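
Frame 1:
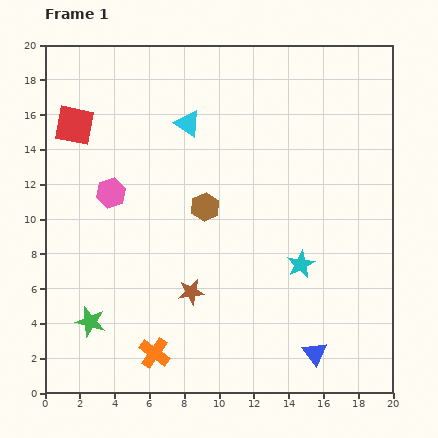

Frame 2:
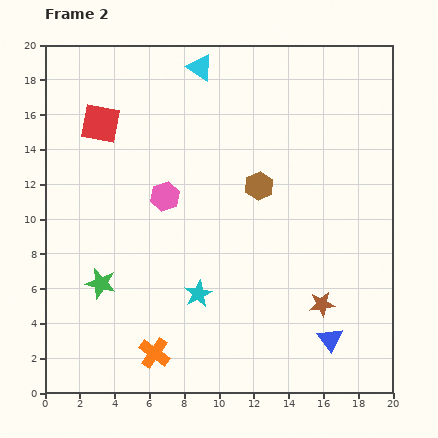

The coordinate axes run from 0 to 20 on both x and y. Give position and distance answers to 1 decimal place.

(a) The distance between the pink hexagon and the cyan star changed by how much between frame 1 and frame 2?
-5.7

Distance in frame 1: 11.6. Distance in frame 2: 5.9.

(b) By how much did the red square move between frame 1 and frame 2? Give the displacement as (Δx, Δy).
(1.5, 0.1)

The red square was at (1.7, 15.4) in frame 1 and (3.2, 15.5) in frame 2.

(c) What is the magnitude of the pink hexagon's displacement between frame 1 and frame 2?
3.1

The pink hexagon moved from (3.8, 11.5) to (6.9, 11.3), a distance of √(3.1² + 0.2²) ≈ 3.1.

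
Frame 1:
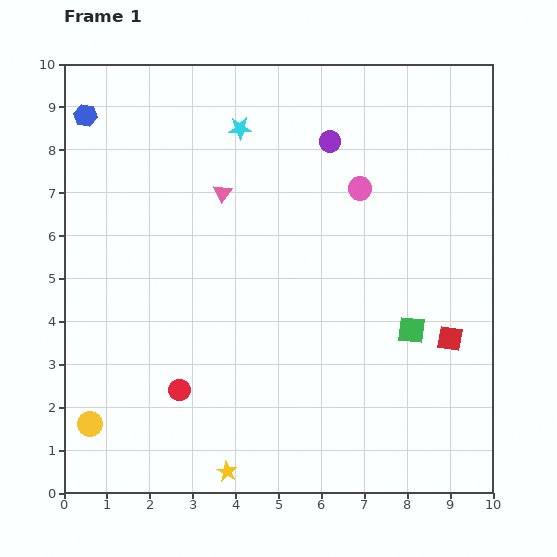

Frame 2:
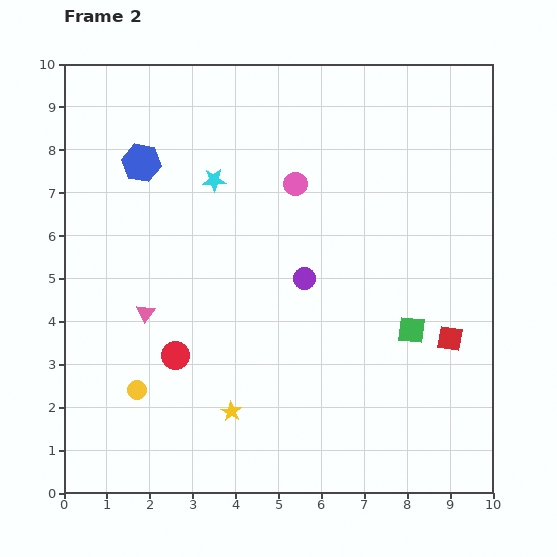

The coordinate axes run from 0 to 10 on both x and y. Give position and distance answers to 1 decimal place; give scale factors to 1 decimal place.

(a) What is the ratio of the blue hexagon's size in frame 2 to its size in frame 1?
1.7×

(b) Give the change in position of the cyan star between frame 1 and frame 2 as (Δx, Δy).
(-0.6, -1.2)

The cyan star was at (4.1, 8.5) in frame 1 and (3.5, 7.3) in frame 2.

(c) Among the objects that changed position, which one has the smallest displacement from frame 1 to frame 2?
the red circle

(moved 0.8)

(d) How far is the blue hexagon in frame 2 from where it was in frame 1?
1.7

The blue hexagon moved from (0.5, 8.8) to (1.8, 7.7), a distance of √(1.3² + 1.1²) ≈ 1.7.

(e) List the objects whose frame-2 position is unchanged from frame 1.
the red square, the green square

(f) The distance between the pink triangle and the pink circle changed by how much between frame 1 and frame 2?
+1.4

Distance in frame 1: 3.2. Distance in frame 2: 4.6.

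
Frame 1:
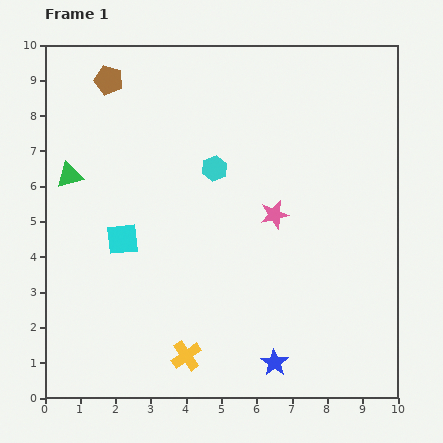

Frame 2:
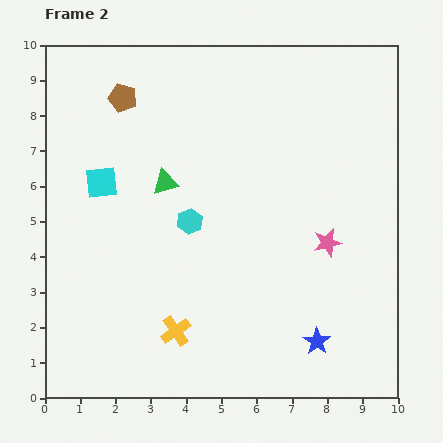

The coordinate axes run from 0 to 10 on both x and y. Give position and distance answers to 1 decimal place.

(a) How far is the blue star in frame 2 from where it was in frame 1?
1.3

The blue star moved from (6.5, 1.0) to (7.7, 1.6), a distance of √(1.2² + 0.6²) ≈ 1.3.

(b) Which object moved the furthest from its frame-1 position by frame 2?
the green triangle

(moved 2.7; next 1.7)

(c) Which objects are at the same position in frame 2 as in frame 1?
none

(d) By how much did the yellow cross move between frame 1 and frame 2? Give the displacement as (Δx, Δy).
(-0.3, 0.7)

The yellow cross was at (4.0, 1.2) in frame 1 and (3.7, 1.9) in frame 2.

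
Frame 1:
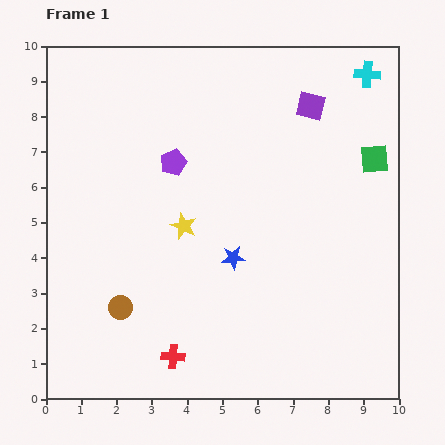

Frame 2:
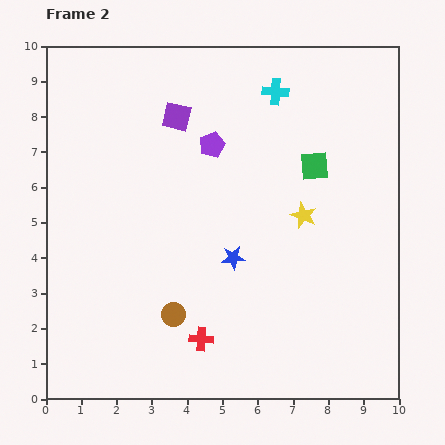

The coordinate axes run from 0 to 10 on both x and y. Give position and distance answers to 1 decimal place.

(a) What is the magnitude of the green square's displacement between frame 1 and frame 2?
1.7

The green square moved from (9.3, 6.8) to (7.6, 6.6), a distance of √(1.7² + 0.2²) ≈ 1.7.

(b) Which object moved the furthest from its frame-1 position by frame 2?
the purple square

(moved 3.8; next 3.4)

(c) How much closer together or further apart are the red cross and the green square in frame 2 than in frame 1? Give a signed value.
-2.1

Distance in frame 1: 8.0. Distance in frame 2: 5.9.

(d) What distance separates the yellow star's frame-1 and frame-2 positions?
3.4

The yellow star moved from (3.9, 4.9) to (7.3, 5.2), a distance of √(3.4² + 0.3²) ≈ 3.4.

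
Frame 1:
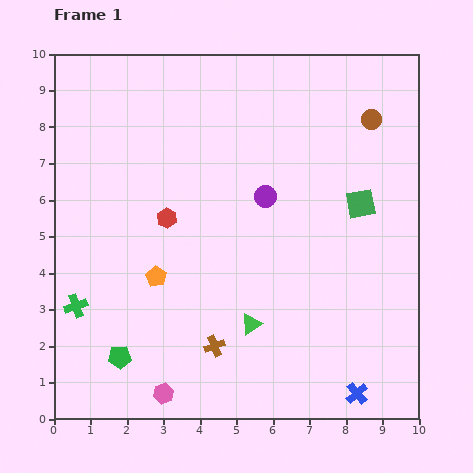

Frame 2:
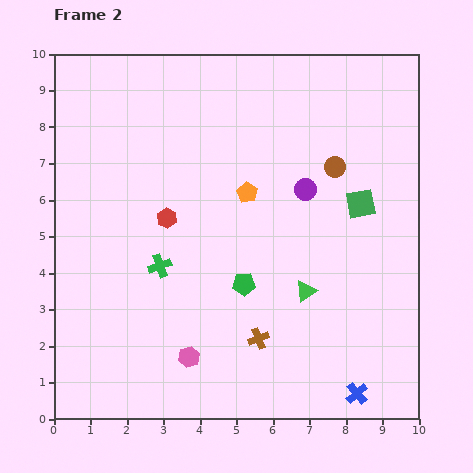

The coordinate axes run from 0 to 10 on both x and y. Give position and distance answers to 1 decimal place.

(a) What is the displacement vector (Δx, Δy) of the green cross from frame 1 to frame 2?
(2.3, 1.1)

The green cross was at (0.6, 3.1) in frame 1 and (2.9, 4.2) in frame 2.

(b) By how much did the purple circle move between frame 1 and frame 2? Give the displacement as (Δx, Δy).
(1.1, 0.2)

The purple circle was at (5.8, 6.1) in frame 1 and (6.9, 6.3) in frame 2.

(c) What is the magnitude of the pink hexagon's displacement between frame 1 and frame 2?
1.2

The pink hexagon moved from (3.0, 0.7) to (3.7, 1.7), a distance of √(0.7² + 1.0²) ≈ 1.2.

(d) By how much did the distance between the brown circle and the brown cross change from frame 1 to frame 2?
-2.4

Distance in frame 1: 7.5. Distance in frame 2: 5.1.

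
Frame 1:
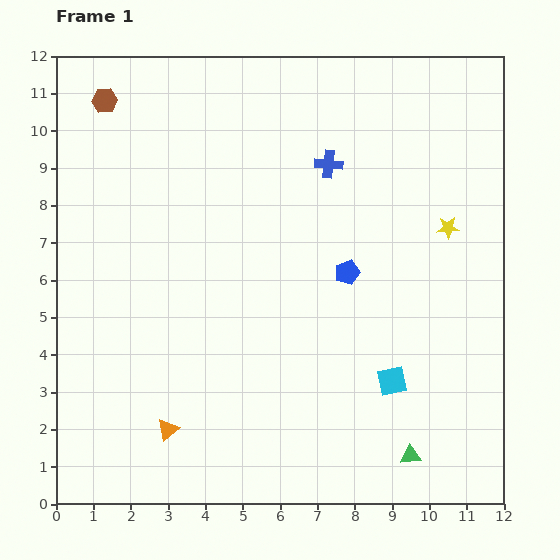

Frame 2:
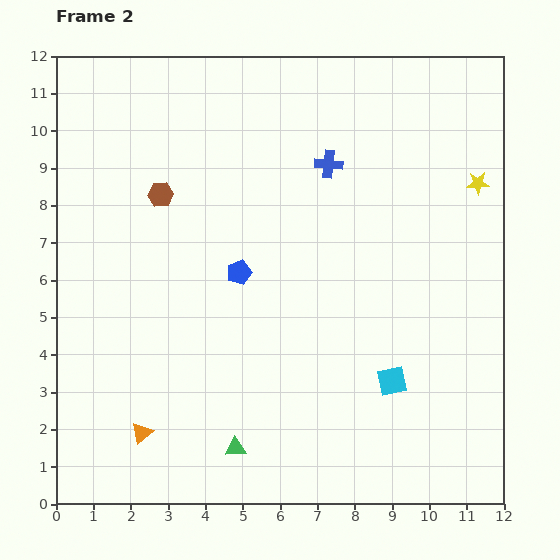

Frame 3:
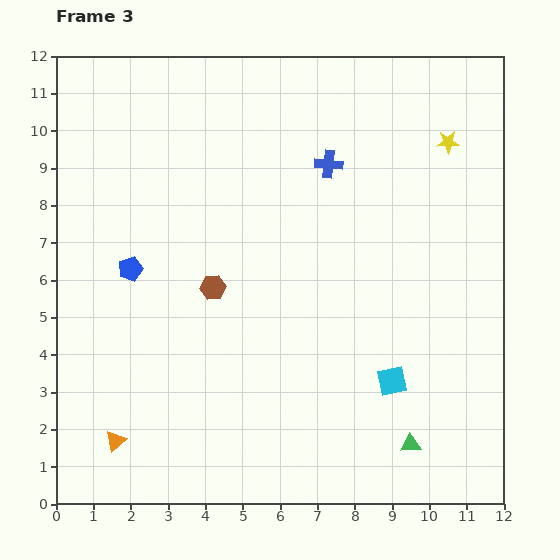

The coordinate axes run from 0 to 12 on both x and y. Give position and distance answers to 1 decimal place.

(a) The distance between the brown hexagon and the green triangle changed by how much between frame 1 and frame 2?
-5.4

Distance in frame 1: 12.5. Distance in frame 2: 7.1.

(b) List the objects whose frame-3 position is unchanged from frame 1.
the blue cross, the cyan square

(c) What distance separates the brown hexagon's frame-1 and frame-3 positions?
5.8

The brown hexagon moved from (1.3, 10.8) to (4.2, 5.8), a distance of √(2.9² + 5.0²) ≈ 5.8.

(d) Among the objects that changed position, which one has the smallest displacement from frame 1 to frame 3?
the green triangle

(moved 0.3)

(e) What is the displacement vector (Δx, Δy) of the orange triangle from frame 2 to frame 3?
(-0.7, -0.2)

The orange triangle was at (2.3, 1.9) in frame 2 and (1.6, 1.7) in frame 3.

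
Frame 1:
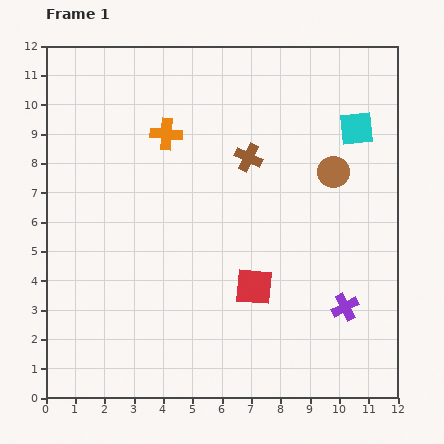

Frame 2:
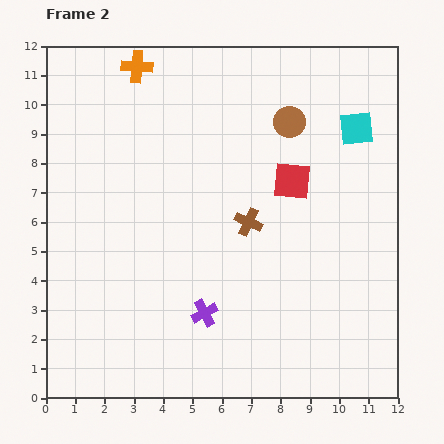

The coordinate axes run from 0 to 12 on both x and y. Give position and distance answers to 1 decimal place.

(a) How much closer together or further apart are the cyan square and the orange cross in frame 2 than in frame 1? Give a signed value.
+1.3

Distance in frame 1: 6.5. Distance in frame 2: 7.8.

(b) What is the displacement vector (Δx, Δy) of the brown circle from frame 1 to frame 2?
(-1.5, 1.7)

The brown circle was at (9.8, 7.7) in frame 1 and (8.3, 9.4) in frame 2.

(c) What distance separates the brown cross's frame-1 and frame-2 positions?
2.2

The brown cross moved from (6.9, 8.2) to (6.9, 6.0), a distance of √(0.0² + 2.2²) ≈ 2.2.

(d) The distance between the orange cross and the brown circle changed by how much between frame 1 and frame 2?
-0.3

Distance in frame 1: 5.8. Distance in frame 2: 5.5.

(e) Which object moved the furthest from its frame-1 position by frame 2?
the purple cross

(moved 4.8; next 3.8)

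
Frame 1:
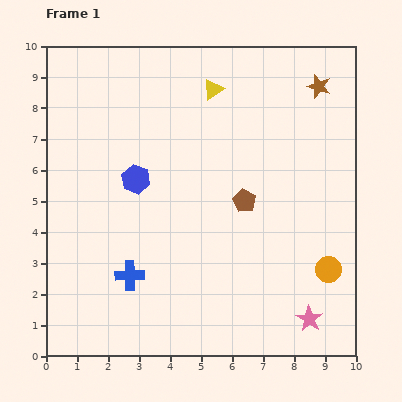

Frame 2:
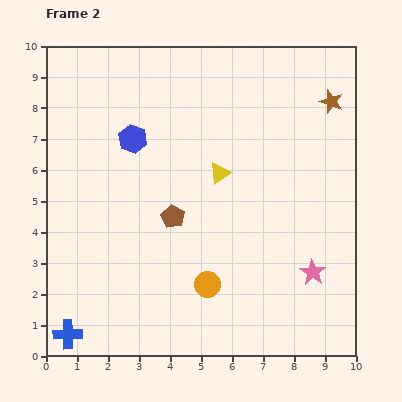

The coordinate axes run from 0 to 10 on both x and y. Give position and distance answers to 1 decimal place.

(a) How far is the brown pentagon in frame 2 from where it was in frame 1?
2.4

The brown pentagon moved from (6.4, 5.0) to (4.1, 4.5), a distance of √(2.3² + 0.5²) ≈ 2.4.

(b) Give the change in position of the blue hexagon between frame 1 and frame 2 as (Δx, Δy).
(-0.1, 1.3)

The blue hexagon was at (2.9, 5.7) in frame 1 and (2.8, 7.0) in frame 2.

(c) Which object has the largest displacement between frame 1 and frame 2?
the orange circle

(moved 3.9; next 2.8)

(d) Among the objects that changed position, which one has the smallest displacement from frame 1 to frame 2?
the brown star

(moved 0.6)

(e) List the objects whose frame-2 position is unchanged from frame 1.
none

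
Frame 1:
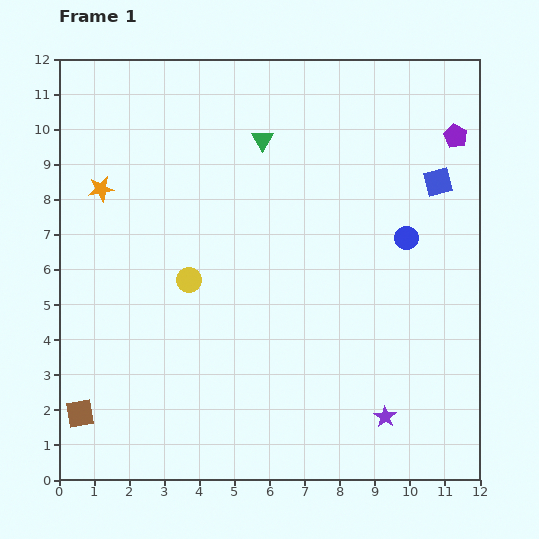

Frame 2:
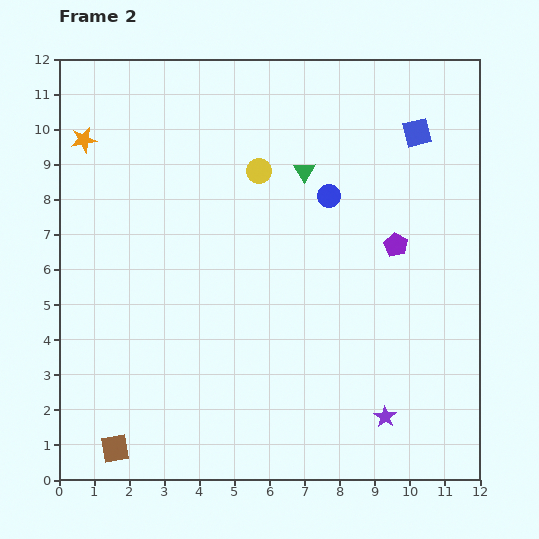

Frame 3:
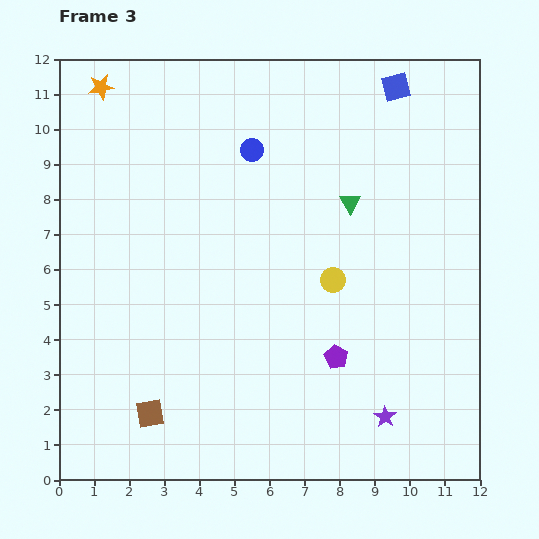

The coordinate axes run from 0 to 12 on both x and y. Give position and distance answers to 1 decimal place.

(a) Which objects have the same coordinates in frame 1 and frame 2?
the purple star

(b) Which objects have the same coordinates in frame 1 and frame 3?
the purple star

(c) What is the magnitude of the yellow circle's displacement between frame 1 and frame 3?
4.1

The yellow circle moved from (3.7, 5.7) to (7.8, 5.7), a distance of √(4.1² + 0.0²) ≈ 4.1.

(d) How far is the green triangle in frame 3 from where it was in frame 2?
1.6

The green triangle moved from (7.0, 8.8) to (8.3, 7.9), a distance of √(1.3² + 0.9²) ≈ 1.6.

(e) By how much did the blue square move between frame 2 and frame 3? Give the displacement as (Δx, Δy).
(-0.6, 1.3)

The blue square was at (10.2, 9.9) in frame 2 and (9.6, 11.2) in frame 3.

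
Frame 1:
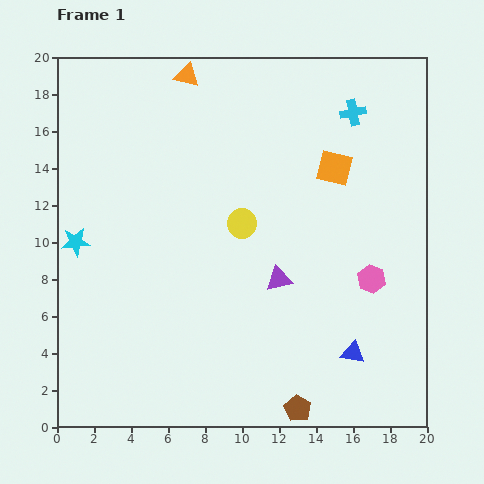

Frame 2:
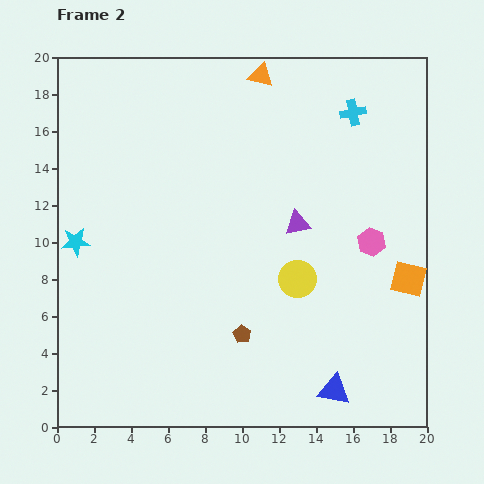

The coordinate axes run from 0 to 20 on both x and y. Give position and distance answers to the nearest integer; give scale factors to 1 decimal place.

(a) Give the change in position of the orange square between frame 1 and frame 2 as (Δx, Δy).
(4, -6)

The orange square was at (15, 14) in frame 1 and (19, 8) in frame 2.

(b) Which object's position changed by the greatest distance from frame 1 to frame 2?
the orange square

(moved 7; next 5)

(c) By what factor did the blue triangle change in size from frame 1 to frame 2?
1.4×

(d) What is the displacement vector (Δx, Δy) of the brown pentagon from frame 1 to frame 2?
(-3, 4)

The brown pentagon was at (13, 1) in frame 1 and (10, 5) in frame 2.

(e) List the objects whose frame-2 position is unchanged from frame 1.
the cyan star, the cyan cross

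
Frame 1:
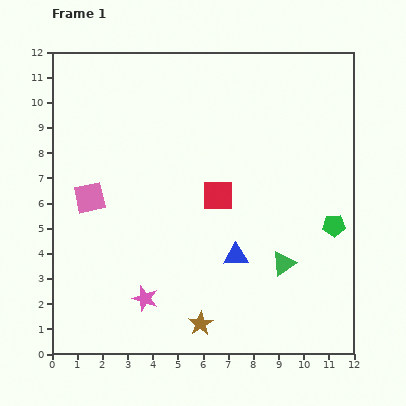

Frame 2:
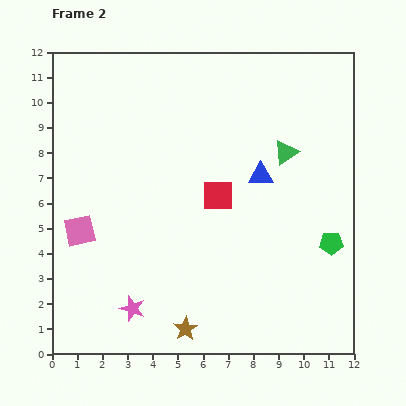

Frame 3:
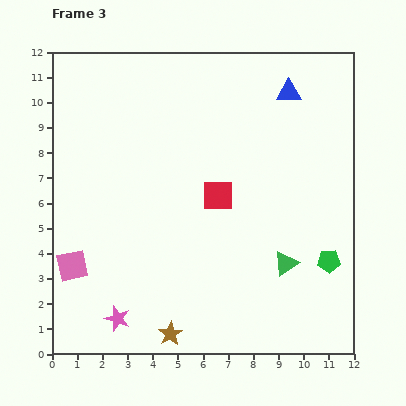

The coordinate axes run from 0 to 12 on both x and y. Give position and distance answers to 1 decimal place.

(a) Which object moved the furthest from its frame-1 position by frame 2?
the green triangle

(moved 4.4; next 3.4)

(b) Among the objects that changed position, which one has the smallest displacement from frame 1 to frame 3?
the green triangle

(moved 0.1)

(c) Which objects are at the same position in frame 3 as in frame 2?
the red square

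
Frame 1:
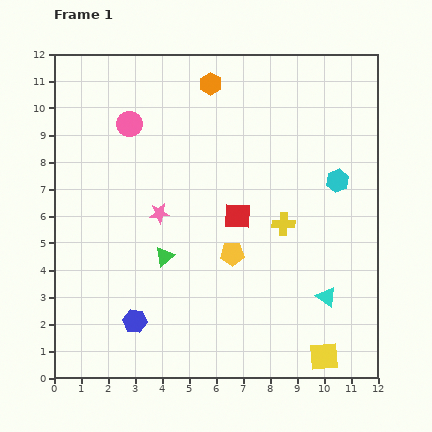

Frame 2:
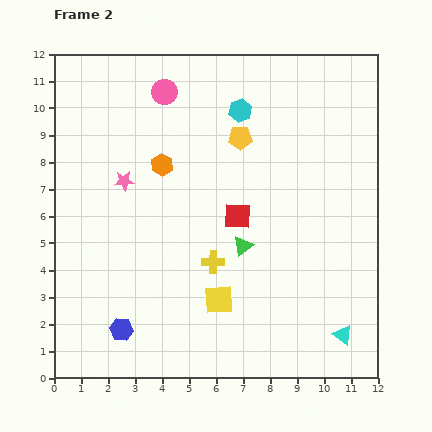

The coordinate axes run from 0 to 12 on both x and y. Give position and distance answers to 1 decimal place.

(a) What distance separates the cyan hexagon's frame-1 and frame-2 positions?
4.4

The cyan hexagon moved from (10.5, 7.3) to (6.9, 9.9), a distance of √(3.6² + 2.6²) ≈ 4.4.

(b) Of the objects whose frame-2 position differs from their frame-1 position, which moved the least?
the blue hexagon

(moved 0.6)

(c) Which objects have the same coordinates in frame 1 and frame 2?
the red square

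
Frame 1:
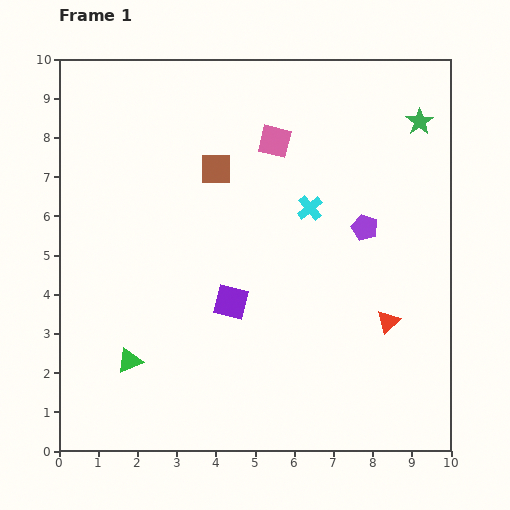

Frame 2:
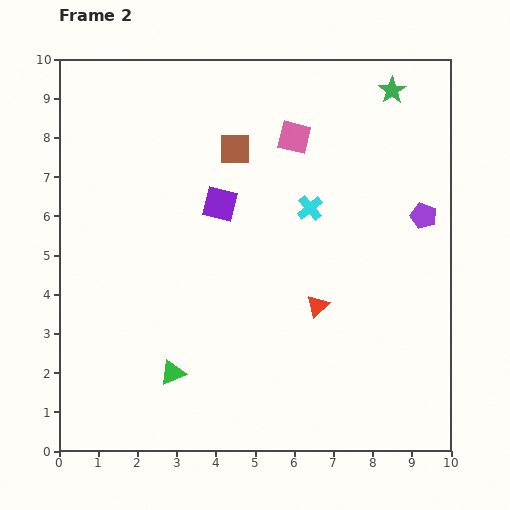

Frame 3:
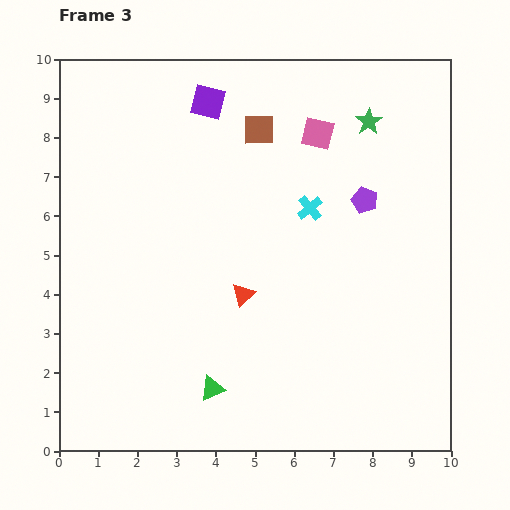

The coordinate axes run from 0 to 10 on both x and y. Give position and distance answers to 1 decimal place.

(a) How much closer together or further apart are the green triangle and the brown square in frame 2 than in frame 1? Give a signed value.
+0.5

Distance in frame 1: 5.4. Distance in frame 2: 5.9.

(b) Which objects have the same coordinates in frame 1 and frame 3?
the cyan cross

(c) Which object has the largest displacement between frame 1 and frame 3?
the purple square

(moved 5.1; next 3.8)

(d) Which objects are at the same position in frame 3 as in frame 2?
the cyan cross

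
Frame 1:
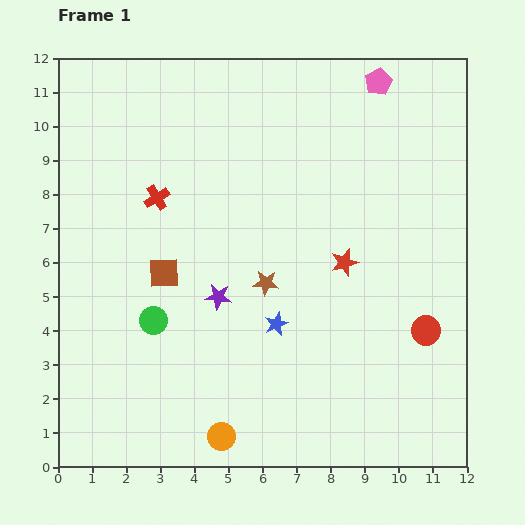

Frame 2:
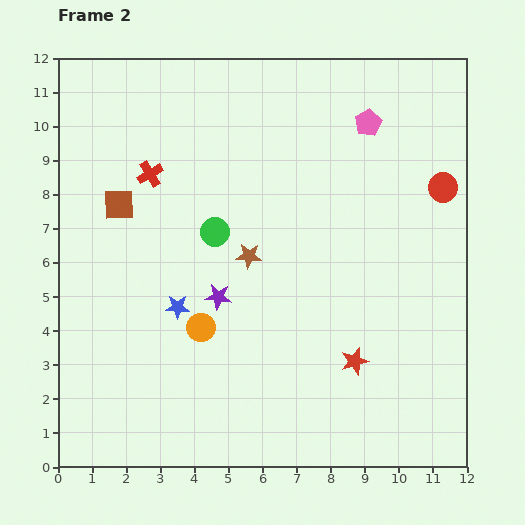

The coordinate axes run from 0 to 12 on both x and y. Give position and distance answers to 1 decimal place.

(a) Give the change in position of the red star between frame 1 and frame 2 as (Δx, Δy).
(0.3, -2.9)

The red star was at (8.4, 6.0) in frame 1 and (8.7, 3.1) in frame 2.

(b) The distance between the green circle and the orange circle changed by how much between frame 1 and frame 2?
-1.1

Distance in frame 1: 3.9. Distance in frame 2: 2.8.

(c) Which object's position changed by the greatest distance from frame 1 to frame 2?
the red circle

(moved 4.2; next 3.3)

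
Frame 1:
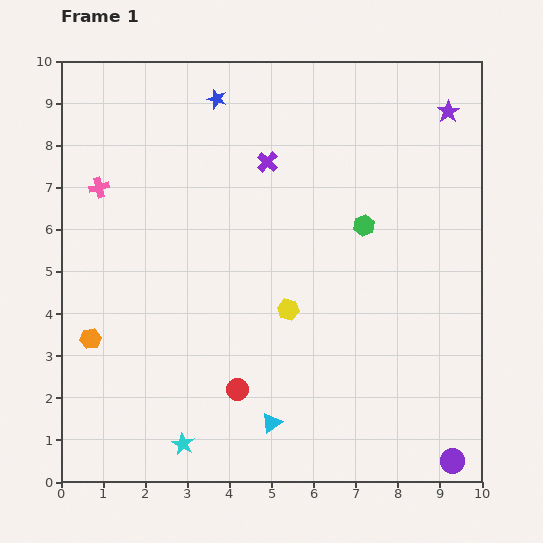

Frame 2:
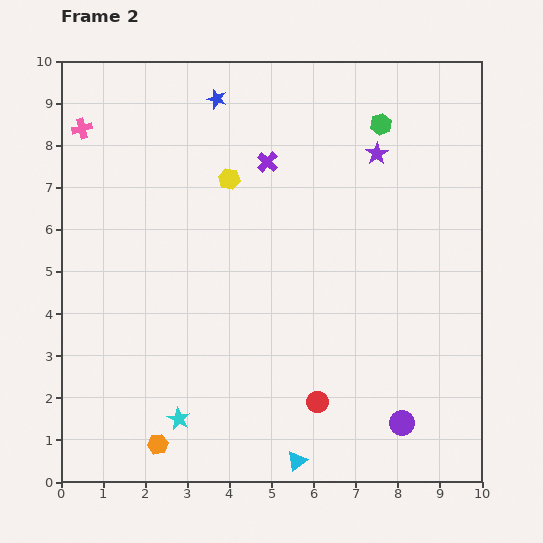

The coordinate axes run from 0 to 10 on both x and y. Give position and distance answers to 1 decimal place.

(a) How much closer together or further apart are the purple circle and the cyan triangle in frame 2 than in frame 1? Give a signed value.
-1.7

Distance in frame 1: 4.4. Distance in frame 2: 2.7.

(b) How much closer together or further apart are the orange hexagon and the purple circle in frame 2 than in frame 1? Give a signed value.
-3.3

Distance in frame 1: 9.1. Distance in frame 2: 5.8.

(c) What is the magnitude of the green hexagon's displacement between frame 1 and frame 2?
2.4

The green hexagon moved from (7.2, 6.1) to (7.6, 8.5), a distance of √(0.4² + 2.4²) ≈ 2.4.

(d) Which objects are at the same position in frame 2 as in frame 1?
the blue star, the purple cross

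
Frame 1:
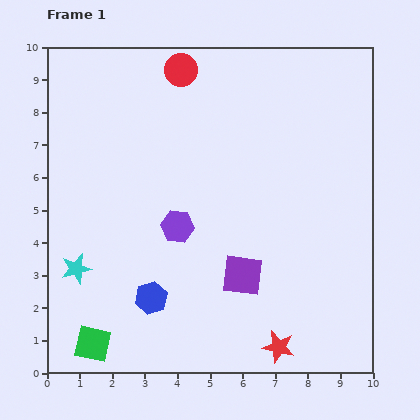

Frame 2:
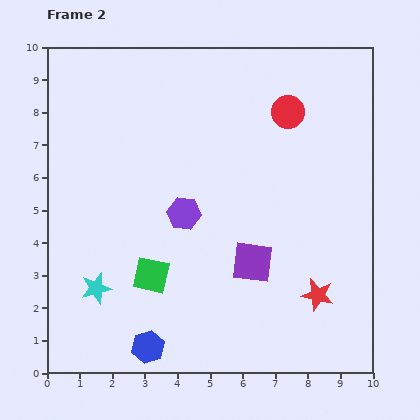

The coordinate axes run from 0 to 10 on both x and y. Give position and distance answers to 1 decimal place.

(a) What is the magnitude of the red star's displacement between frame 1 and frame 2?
2.0

The red star moved from (7.1, 0.8) to (8.3, 2.4), a distance of √(1.2² + 1.6²) ≈ 2.0.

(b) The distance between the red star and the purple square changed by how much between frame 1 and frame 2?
-0.3

Distance in frame 1: 2.5. Distance in frame 2: 2.2.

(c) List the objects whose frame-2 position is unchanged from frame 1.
none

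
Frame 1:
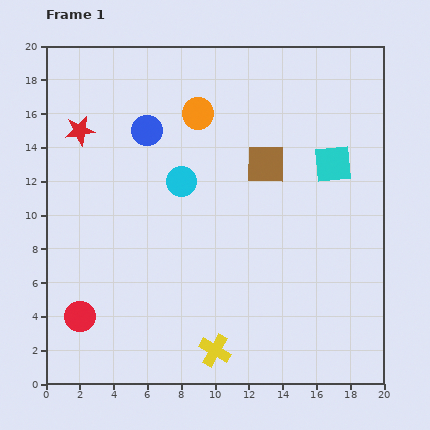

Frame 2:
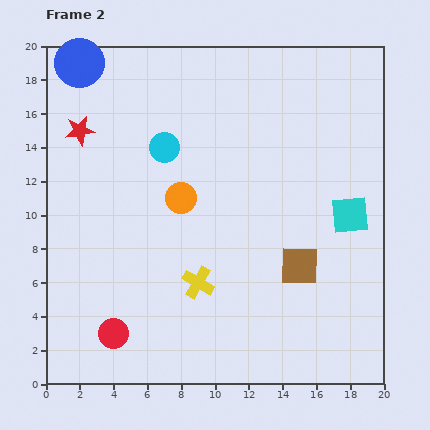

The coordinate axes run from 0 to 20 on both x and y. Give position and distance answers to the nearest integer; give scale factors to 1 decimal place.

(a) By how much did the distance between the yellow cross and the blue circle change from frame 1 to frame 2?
+1

Distance in frame 1: 14. Distance in frame 2: 15.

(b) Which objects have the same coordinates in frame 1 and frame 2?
the red star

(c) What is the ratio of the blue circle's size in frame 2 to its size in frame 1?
1.6×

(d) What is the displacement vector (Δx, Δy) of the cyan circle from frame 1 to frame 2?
(-1, 2)

The cyan circle was at (8, 12) in frame 1 and (7, 14) in frame 2.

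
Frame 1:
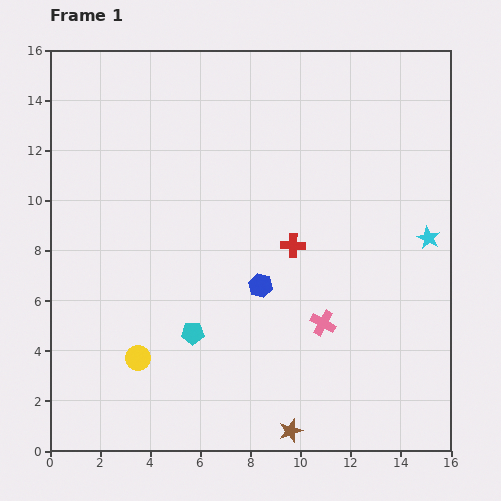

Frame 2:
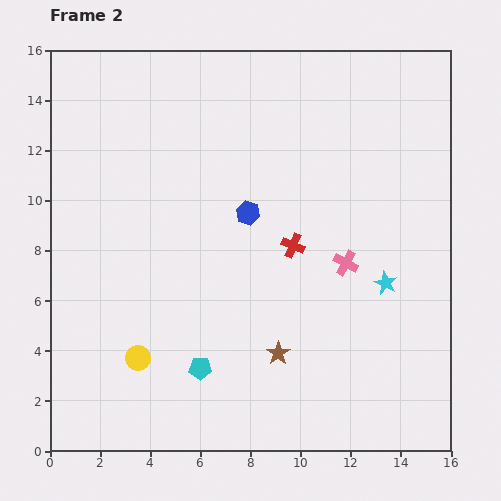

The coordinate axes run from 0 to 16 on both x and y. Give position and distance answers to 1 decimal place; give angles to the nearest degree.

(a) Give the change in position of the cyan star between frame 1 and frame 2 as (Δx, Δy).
(-1.7, -1.8)

The cyan star was at (15.1, 8.5) in frame 1 and (13.4, 6.7) in frame 2.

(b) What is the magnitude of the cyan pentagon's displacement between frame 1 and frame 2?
1.4

The cyan pentagon moved from (5.7, 4.7) to (6.0, 3.3), a distance of √(0.3² + 1.4²) ≈ 1.4.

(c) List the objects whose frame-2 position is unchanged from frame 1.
the red cross, the yellow circle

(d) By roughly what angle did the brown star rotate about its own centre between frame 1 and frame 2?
16° counter-clockwise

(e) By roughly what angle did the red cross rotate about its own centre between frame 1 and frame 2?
22° clockwise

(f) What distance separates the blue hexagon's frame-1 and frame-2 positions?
2.9

The blue hexagon moved from (8.4, 6.6) to (7.9, 9.5), a distance of √(0.5² + 2.9²) ≈ 2.9.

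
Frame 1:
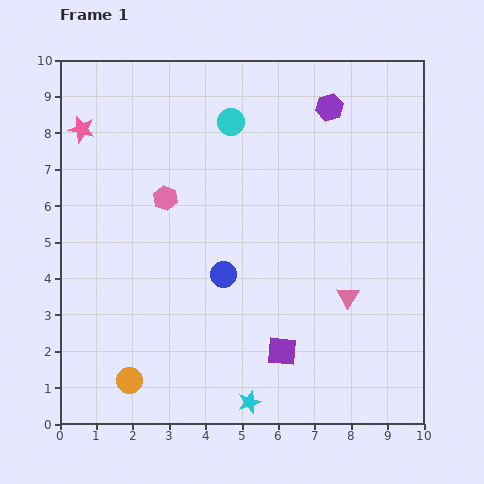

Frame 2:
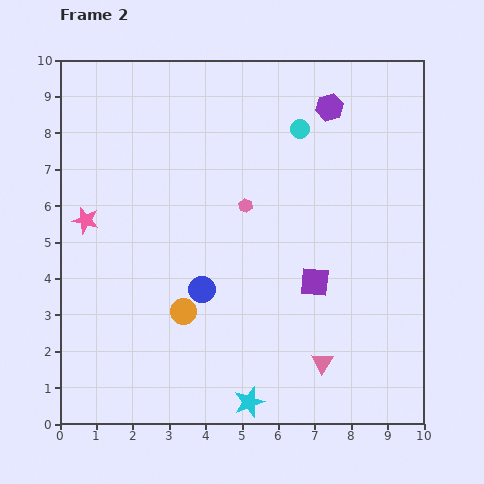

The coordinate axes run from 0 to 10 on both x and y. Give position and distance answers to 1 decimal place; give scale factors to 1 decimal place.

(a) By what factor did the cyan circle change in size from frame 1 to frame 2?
0.7×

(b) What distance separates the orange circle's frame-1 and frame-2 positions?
2.4

The orange circle moved from (1.9, 1.2) to (3.4, 3.1), a distance of √(1.5² + 1.9²) ≈ 2.4.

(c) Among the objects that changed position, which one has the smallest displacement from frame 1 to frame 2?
the blue circle

(moved 0.7)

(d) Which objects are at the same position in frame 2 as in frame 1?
the purple hexagon, the cyan star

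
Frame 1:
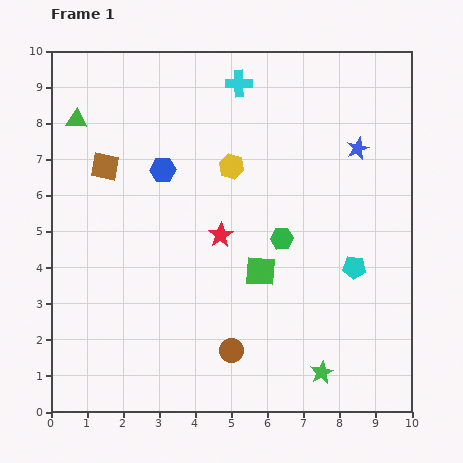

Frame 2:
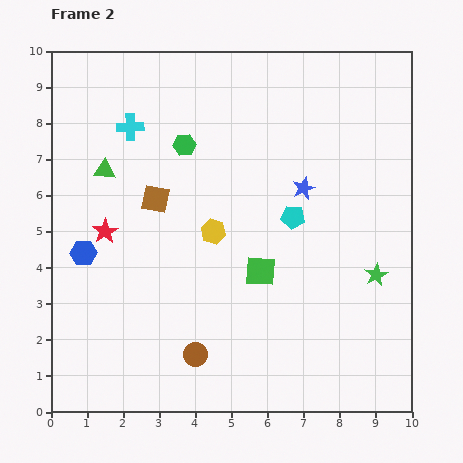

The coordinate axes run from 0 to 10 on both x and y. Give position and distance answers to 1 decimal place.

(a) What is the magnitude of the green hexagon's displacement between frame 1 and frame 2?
3.7

The green hexagon moved from (6.4, 4.8) to (3.7, 7.4), a distance of √(2.7² + 2.6²) ≈ 3.7.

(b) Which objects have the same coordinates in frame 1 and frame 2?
the green square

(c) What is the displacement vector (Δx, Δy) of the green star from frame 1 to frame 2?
(1.5, 2.7)

The green star was at (7.5, 1.1) in frame 1 and (9.0, 3.8) in frame 2.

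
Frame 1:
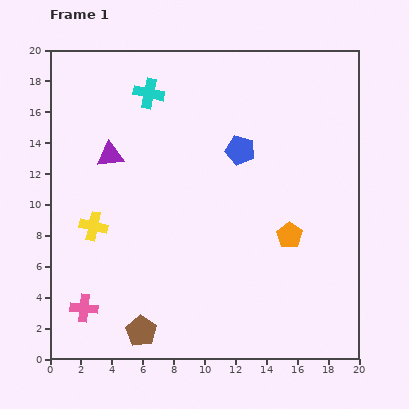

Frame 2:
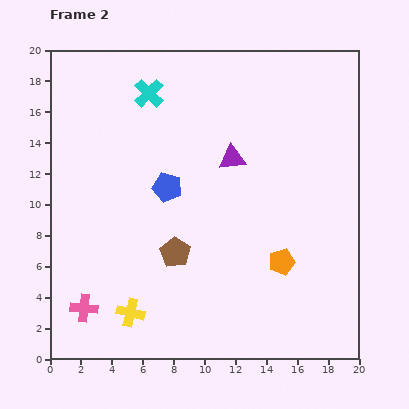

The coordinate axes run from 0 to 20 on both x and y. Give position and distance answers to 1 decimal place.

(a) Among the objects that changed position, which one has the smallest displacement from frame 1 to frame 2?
the orange pentagon

(moved 1.8)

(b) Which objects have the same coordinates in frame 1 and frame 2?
the pink cross, the cyan cross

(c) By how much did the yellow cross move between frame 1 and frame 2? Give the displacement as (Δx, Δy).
(2.4, -5.6)

The yellow cross was at (2.8, 8.6) in frame 1 and (5.2, 3.0) in frame 2.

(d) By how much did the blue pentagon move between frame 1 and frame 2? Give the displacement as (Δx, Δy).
(-4.7, -2.4)

The blue pentagon was at (12.3, 13.5) in frame 1 and (7.6, 11.1) in frame 2.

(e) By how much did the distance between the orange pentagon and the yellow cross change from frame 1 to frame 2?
-2.4

Distance in frame 1: 12.7. Distance in frame 2: 10.3.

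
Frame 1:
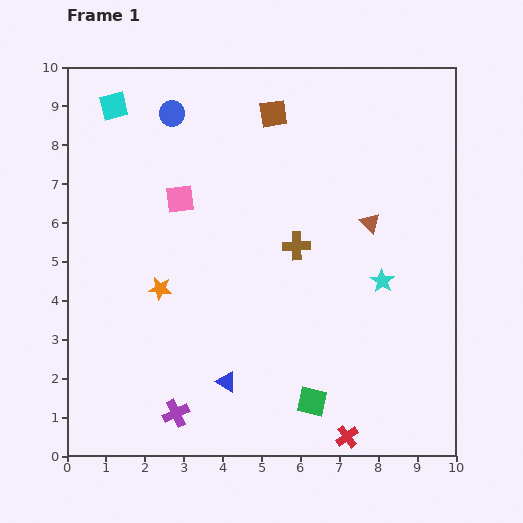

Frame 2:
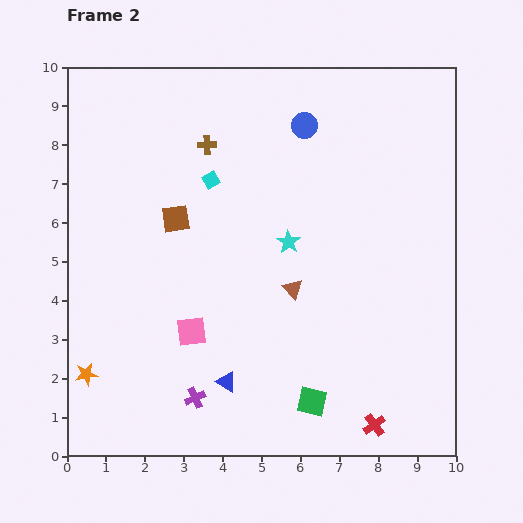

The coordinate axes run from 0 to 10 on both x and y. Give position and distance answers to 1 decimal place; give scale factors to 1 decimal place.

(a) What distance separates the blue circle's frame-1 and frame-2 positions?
3.4

The blue circle moved from (2.7, 8.8) to (6.1, 8.5), a distance of √(3.4² + 0.3²) ≈ 3.4.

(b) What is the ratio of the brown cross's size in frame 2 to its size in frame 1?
0.7×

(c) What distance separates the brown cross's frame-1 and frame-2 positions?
3.5

The brown cross moved from (5.9, 5.4) to (3.6, 8.0), a distance of √(2.3² + 2.6²) ≈ 3.5.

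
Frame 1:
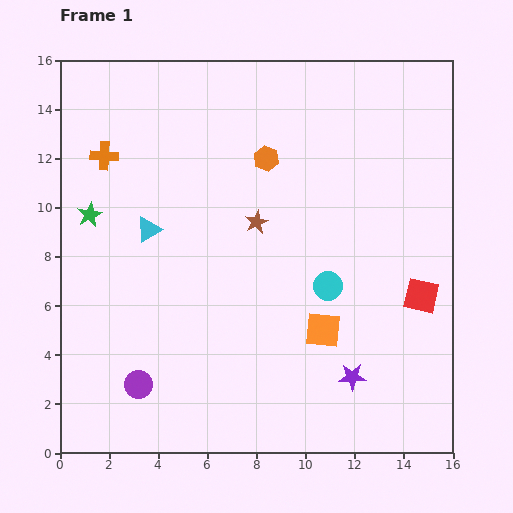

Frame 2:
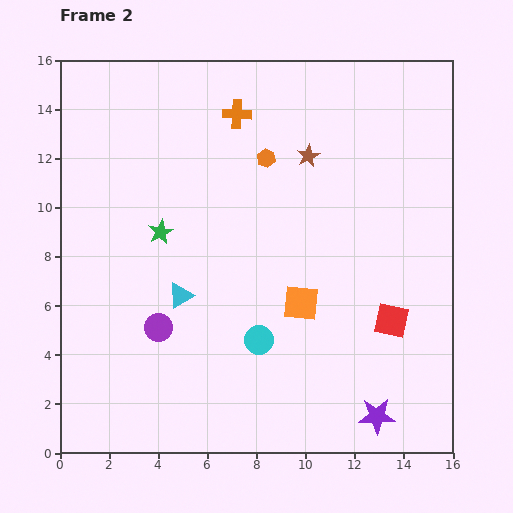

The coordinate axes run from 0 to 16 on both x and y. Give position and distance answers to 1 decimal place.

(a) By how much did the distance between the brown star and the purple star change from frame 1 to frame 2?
+3.6

Distance in frame 1: 7.4. Distance in frame 2: 11.0.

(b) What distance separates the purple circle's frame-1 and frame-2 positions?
2.4

The purple circle moved from (3.2, 2.8) to (4.0, 5.1), a distance of √(0.8² + 2.3²) ≈ 2.4.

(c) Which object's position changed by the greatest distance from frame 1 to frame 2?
the orange cross

(moved 5.7; next 3.6)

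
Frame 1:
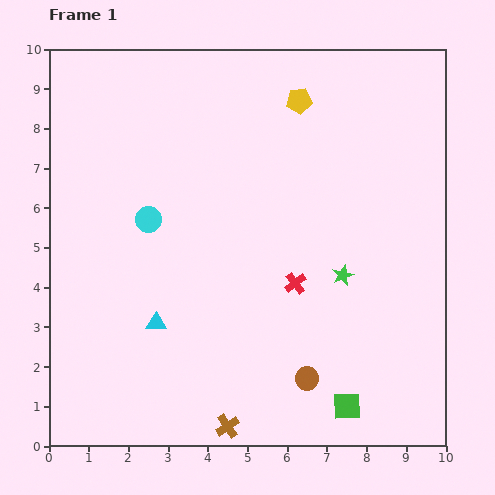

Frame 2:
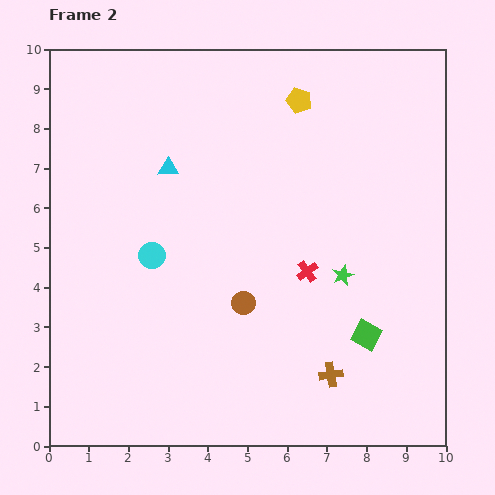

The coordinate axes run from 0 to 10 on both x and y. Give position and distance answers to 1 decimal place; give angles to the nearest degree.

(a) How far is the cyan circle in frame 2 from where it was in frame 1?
0.9

The cyan circle moved from (2.5, 5.7) to (2.6, 4.8), a distance of √(0.1² + 0.9²) ≈ 0.9.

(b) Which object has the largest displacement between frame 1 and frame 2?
the cyan triangle

(moved 3.9; next 2.9)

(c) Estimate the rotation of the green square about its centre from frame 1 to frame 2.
31° clockwise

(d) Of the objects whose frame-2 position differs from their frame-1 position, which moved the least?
the red cross

(moved 0.4)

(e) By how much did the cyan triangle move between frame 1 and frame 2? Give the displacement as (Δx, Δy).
(0.3, 3.9)

The cyan triangle was at (2.7, 3.1) in frame 1 and (3.0, 7.0) in frame 2.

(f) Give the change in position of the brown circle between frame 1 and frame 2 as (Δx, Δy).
(-1.6, 1.9)

The brown circle was at (6.5, 1.7) in frame 1 and (4.9, 3.6) in frame 2.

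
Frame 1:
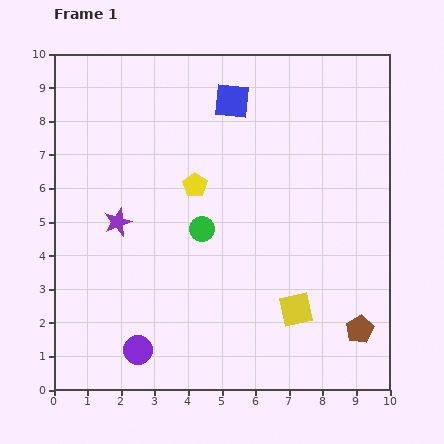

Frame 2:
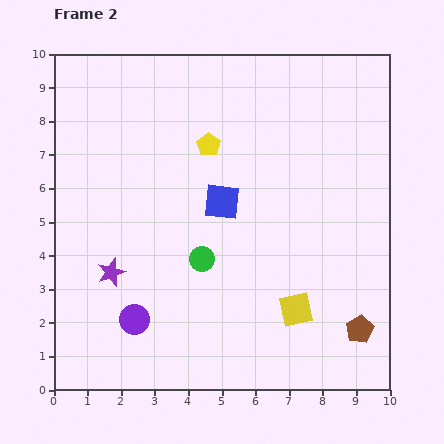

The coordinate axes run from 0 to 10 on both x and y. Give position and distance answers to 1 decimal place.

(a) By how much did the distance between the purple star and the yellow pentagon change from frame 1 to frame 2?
+2.3

Distance in frame 1: 2.5. Distance in frame 2: 4.8.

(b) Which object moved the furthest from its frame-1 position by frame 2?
the blue square

(moved 3.0; next 1.5)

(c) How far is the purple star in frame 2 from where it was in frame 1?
1.5

The purple star moved from (1.9, 5.0) to (1.7, 3.5), a distance of √(0.2² + 1.5²) ≈ 1.5.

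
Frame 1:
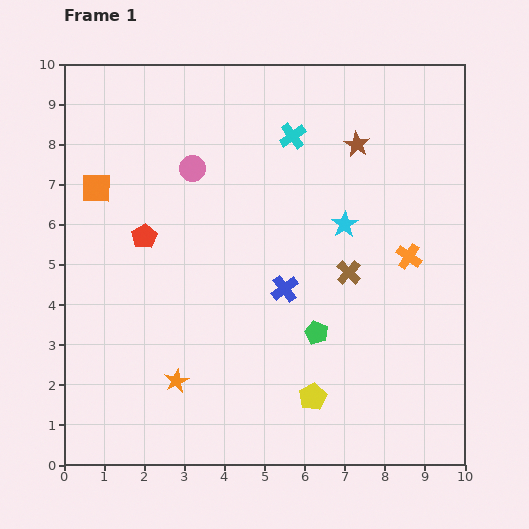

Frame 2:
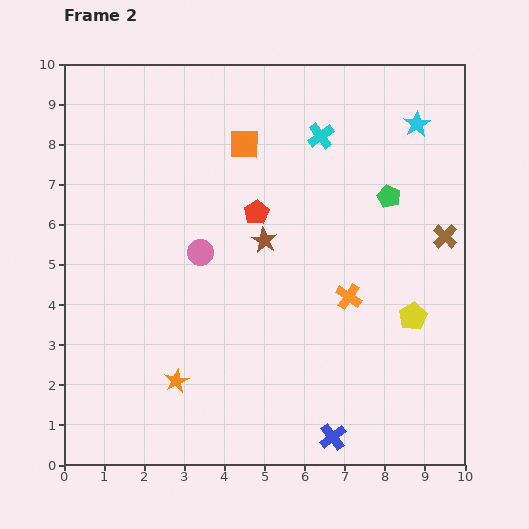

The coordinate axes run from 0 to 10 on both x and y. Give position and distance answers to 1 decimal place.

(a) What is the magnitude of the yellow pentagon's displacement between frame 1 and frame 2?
3.2

The yellow pentagon moved from (6.2, 1.7) to (8.7, 3.7), a distance of √(2.5² + 2.0²) ≈ 3.2.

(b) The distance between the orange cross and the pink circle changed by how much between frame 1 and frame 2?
-1.9

Distance in frame 1: 5.8. Distance in frame 2: 3.9.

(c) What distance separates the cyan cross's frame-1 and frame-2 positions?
0.7

The cyan cross moved from (5.7, 8.2) to (6.4, 8.2), a distance of √(0.7² + 0.0²) ≈ 0.7.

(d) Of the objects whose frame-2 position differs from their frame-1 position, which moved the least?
the cyan cross

(moved 0.7)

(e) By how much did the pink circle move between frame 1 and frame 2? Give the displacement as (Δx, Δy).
(0.2, -2.1)

The pink circle was at (3.2, 7.4) in frame 1 and (3.4, 5.3) in frame 2.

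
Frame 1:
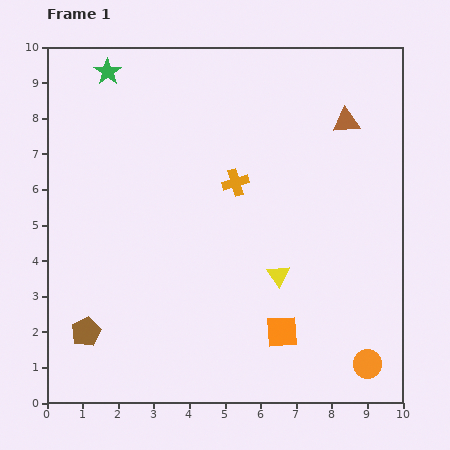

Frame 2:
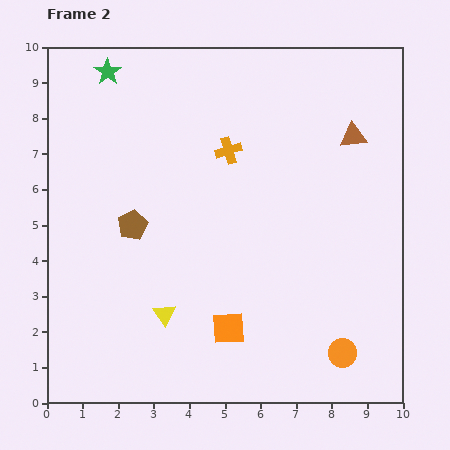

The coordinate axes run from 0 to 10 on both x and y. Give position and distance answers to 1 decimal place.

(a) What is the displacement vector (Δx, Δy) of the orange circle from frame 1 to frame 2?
(-0.7, 0.3)

The orange circle was at (9.0, 1.1) in frame 1 and (8.3, 1.4) in frame 2.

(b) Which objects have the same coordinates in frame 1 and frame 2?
the green star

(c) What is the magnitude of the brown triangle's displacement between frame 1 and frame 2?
0.4

The brown triangle moved from (8.4, 7.9) to (8.6, 7.5), a distance of √(0.2² + 0.4²) ≈ 0.4.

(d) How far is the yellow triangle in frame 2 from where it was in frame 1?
3.4

The yellow triangle moved from (6.5, 3.6) to (3.3, 2.5), a distance of √(3.2² + 1.1²) ≈ 3.4.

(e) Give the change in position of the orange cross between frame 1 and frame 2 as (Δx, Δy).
(-0.2, 0.9)

The orange cross was at (5.3, 6.2) in frame 1 and (5.1, 7.1) in frame 2.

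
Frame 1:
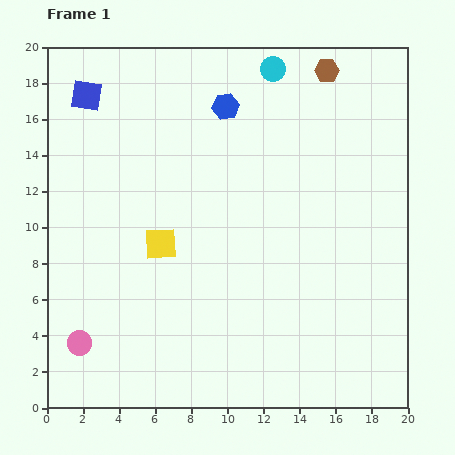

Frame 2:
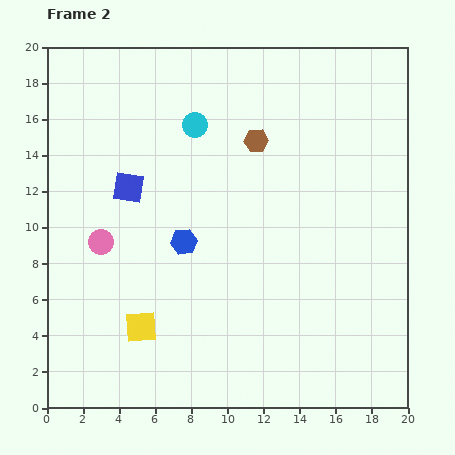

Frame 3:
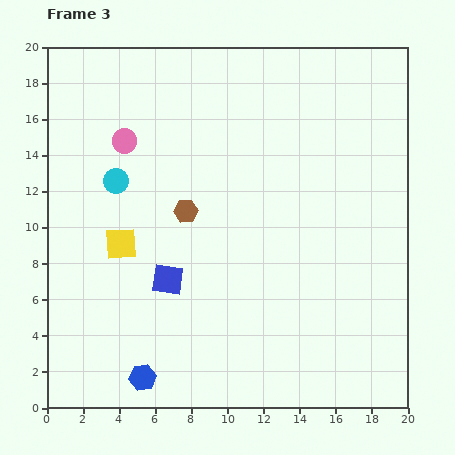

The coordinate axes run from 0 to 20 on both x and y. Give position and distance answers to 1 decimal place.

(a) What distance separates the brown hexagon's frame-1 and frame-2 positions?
5.5

The brown hexagon moved from (15.5, 18.7) to (11.6, 14.8), a distance of √(3.9² + 3.9²) ≈ 5.5.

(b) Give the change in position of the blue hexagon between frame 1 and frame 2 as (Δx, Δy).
(-2.3, -7.5)

The blue hexagon was at (9.9, 16.7) in frame 1 and (7.6, 9.2) in frame 2.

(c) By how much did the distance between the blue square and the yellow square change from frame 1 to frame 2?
-1.5

Distance in frame 1: 9.2. Distance in frame 2: 7.7.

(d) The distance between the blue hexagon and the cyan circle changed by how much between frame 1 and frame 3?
+7.7

Distance in frame 1: 3.3. Distance in frame 3: 11.0.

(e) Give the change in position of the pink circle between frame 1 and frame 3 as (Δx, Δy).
(2.5, 11.2)

The pink circle was at (1.8, 3.6) in frame 1 and (4.3, 14.8) in frame 3.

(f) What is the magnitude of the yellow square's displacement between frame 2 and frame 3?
4.7

The yellow square moved from (5.2, 4.5) to (4.1, 9.1), a distance of √(1.1² + 4.6²) ≈ 4.7.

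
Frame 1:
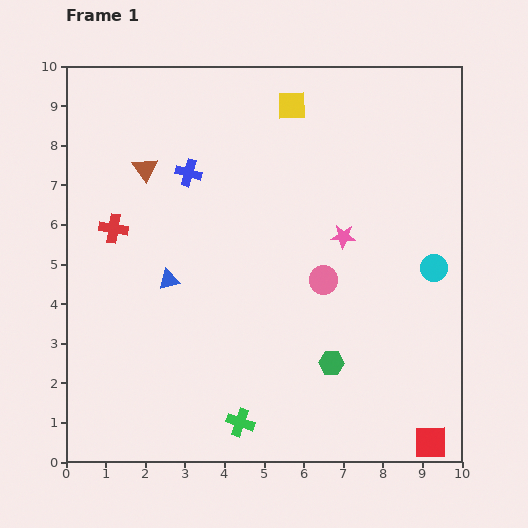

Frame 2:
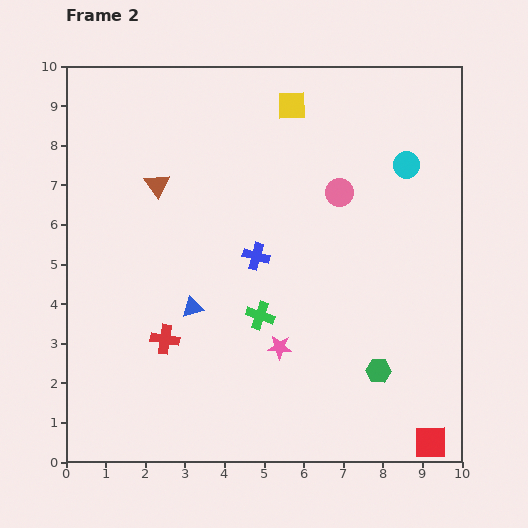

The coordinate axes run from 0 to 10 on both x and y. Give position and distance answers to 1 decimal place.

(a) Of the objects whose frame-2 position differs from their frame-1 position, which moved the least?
the brown triangle

(moved 0.5)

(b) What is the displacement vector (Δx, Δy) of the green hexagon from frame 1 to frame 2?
(1.2, -0.2)

The green hexagon was at (6.7, 2.5) in frame 1 and (7.9, 2.3) in frame 2.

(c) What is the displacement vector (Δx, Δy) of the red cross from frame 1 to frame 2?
(1.3, -2.8)

The red cross was at (1.2, 5.9) in frame 1 and (2.5, 3.1) in frame 2.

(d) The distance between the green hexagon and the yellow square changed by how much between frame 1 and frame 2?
+0.5

Distance in frame 1: 6.6. Distance in frame 2: 7.1.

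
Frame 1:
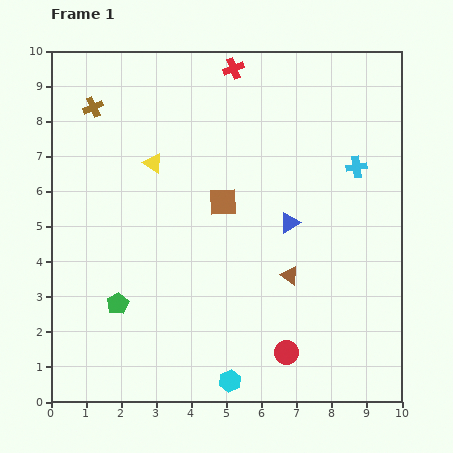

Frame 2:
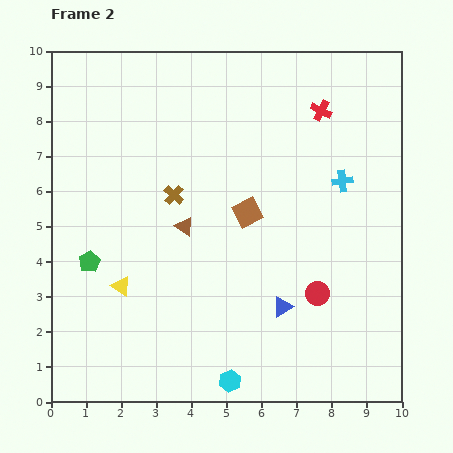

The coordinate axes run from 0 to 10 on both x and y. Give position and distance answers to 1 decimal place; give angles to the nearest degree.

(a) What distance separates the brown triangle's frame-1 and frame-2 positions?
3.3

The brown triangle moved from (6.8, 3.6) to (3.8, 5.0), a distance of √(3.0² + 1.4²) ≈ 3.3.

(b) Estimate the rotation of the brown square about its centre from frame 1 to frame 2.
25° counter-clockwise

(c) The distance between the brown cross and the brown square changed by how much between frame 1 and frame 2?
-2.4

Distance in frame 1: 4.6. Distance in frame 2: 2.2.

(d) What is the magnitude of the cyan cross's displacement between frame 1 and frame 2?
0.6

The cyan cross moved from (8.7, 6.7) to (8.3, 6.3), a distance of √(0.4² + 0.4²) ≈ 0.6.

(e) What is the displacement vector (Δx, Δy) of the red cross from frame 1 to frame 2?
(2.5, -1.2)

The red cross was at (5.2, 9.5) in frame 1 and (7.7, 8.3) in frame 2.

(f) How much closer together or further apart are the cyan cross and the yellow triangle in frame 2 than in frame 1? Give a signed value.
+1.2

Distance in frame 1: 5.8. Distance in frame 2: 7.0.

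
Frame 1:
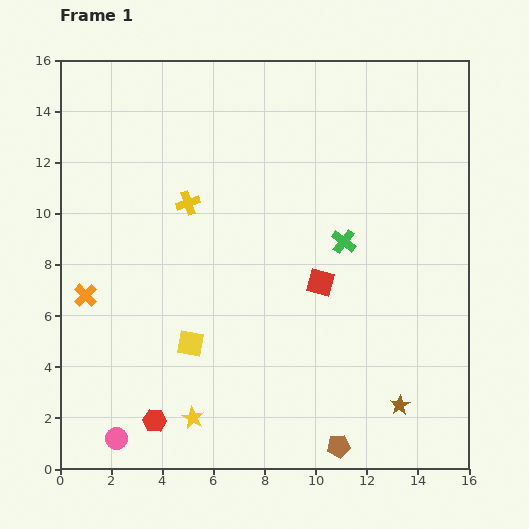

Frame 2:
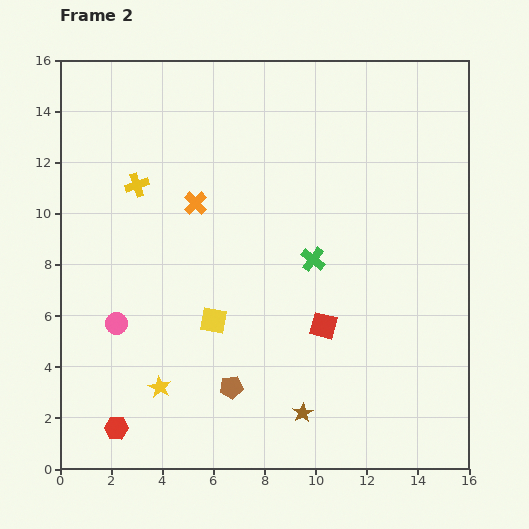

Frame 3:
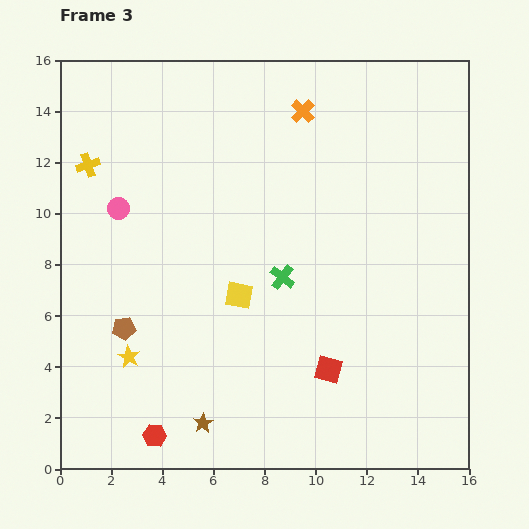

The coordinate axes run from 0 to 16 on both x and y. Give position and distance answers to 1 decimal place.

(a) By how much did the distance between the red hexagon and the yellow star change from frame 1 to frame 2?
+0.8

Distance in frame 1: 1.5. Distance in frame 2: 2.3.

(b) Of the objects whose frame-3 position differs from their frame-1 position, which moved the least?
the red hexagon

(moved 0.6)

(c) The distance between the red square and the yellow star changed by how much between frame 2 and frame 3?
+1.0

Distance in frame 2: 6.8. Distance in frame 3: 7.8.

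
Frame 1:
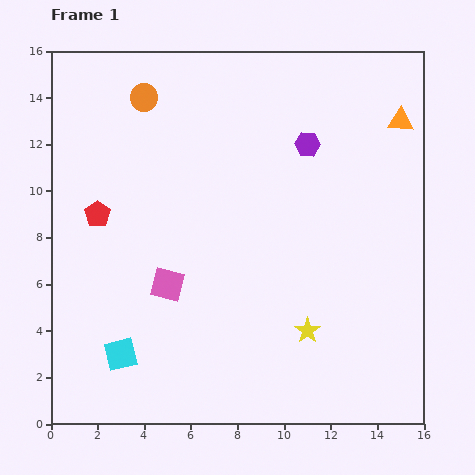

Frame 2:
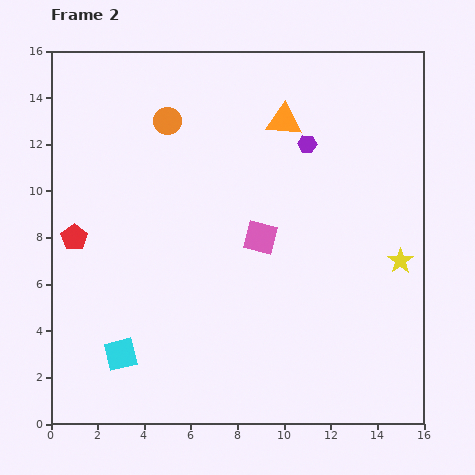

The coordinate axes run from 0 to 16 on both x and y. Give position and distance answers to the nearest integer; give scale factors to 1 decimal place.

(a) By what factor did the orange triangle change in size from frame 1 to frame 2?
1.4×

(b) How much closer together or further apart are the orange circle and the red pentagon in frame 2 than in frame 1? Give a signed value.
+1

Distance in frame 1: 5. Distance in frame 2: 6.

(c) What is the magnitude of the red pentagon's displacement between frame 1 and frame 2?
1

The red pentagon moved from (2, 9) to (1, 8), a distance of √(1² + 1²) ≈ 1.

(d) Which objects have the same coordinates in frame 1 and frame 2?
the cyan square, the purple hexagon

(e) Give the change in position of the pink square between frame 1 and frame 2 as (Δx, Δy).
(4, 2)

The pink square was at (5, 6) in frame 1 and (9, 8) in frame 2.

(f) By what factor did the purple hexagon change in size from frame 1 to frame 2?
0.7×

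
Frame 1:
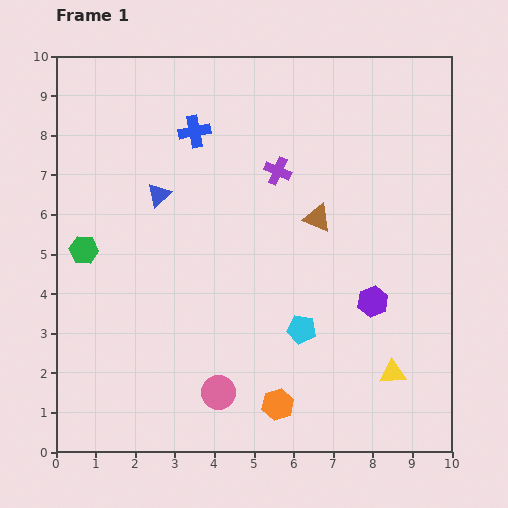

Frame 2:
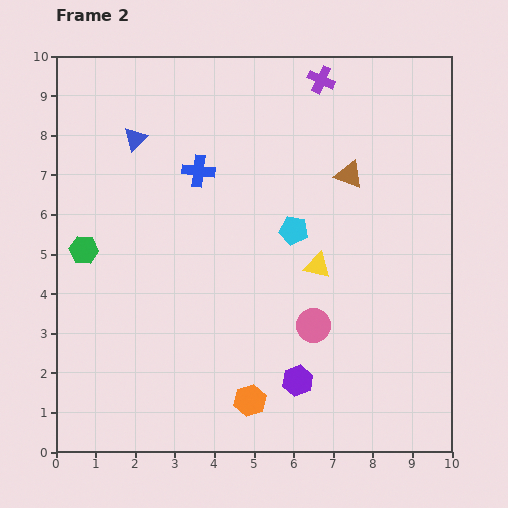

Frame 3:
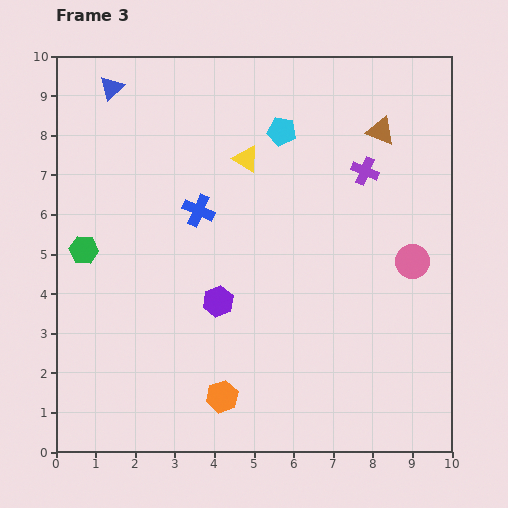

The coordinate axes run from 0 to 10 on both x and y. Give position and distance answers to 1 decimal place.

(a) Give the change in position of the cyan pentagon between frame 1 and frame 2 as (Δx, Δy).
(-0.2, 2.5)

The cyan pentagon was at (6.2, 3.1) in frame 1 and (6.0, 5.6) in frame 2.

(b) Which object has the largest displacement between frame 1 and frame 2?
the yellow triangle

(moved 3.3; next 2.9)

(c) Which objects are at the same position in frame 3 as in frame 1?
the green hexagon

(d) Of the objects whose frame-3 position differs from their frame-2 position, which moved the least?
the orange hexagon

(moved 0.7)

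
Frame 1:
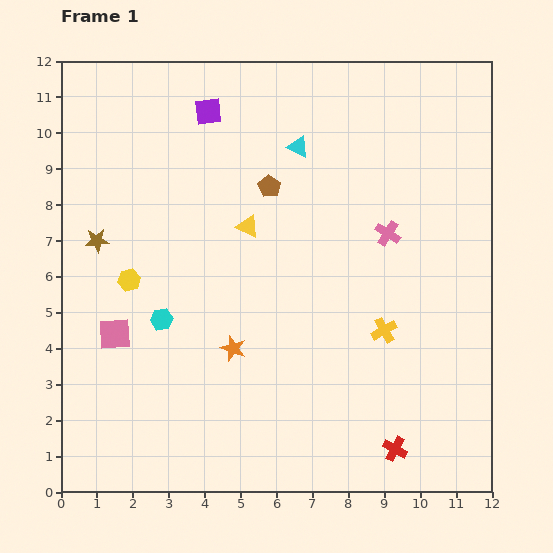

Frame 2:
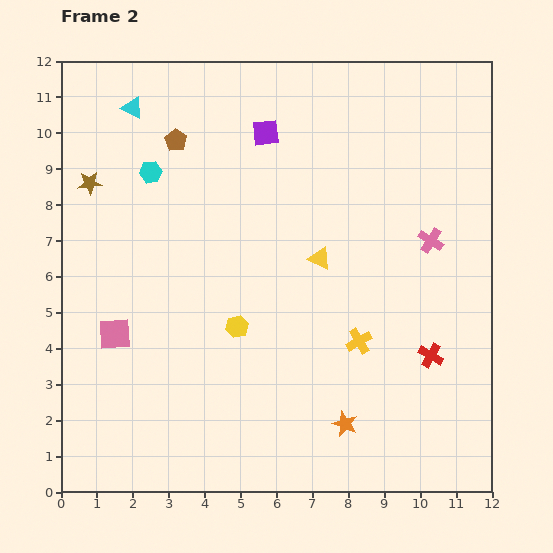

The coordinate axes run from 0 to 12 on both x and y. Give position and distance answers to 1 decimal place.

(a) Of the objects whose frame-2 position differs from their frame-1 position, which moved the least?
the yellow cross

(moved 0.8)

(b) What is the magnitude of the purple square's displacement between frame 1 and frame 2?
1.7

The purple square moved from (4.1, 10.6) to (5.7, 10.0), a distance of √(1.6² + 0.6²) ≈ 1.7.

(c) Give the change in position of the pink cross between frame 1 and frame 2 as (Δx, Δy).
(1.2, -0.2)

The pink cross was at (9.1, 7.2) in frame 1 and (10.3, 7.0) in frame 2.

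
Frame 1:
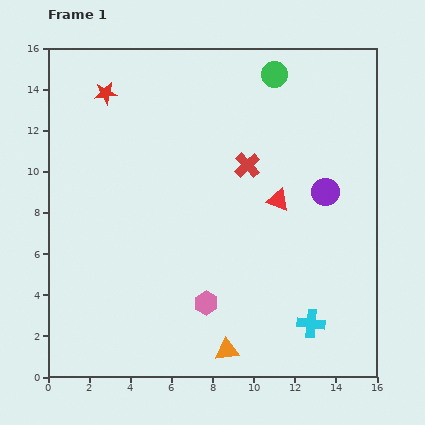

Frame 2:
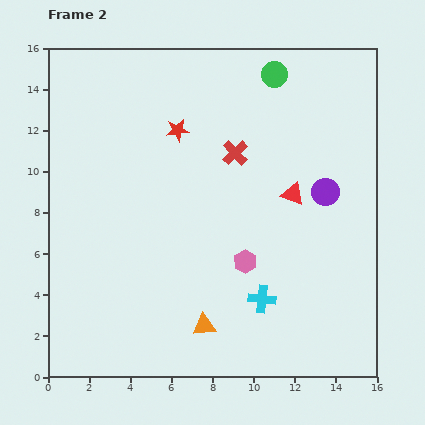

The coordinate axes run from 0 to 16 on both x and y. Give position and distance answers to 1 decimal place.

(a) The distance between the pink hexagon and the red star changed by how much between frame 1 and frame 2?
-4.1

Distance in frame 1: 11.3. Distance in frame 2: 7.2.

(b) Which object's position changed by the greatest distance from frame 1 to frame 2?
the red star

(moved 3.9; next 2.8)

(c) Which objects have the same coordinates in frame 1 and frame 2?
the green circle, the purple circle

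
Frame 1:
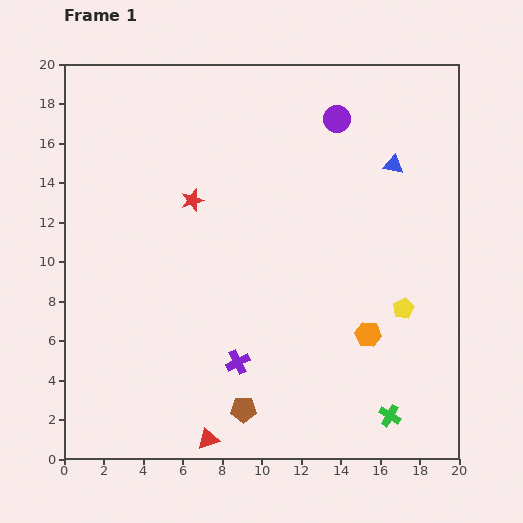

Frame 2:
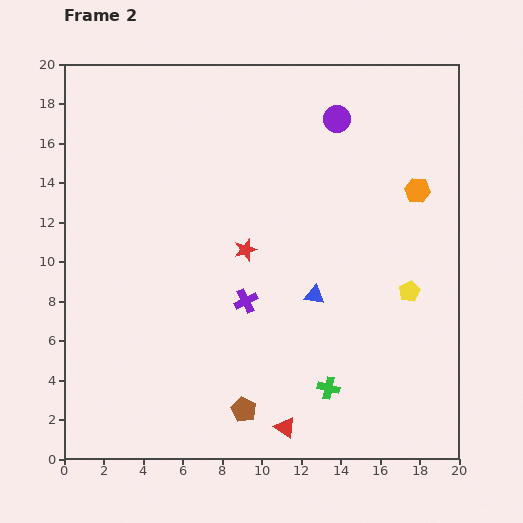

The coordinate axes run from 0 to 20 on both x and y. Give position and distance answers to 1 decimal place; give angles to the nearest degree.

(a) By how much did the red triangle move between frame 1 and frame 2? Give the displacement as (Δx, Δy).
(3.9, 0.6)

The red triangle was at (7.3, 1.0) in frame 1 and (11.2, 1.6) in frame 2.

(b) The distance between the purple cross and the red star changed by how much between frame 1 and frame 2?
-5.9

Distance in frame 1: 8.5. Distance in frame 2: 2.6.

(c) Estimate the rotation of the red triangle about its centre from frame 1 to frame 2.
53° clockwise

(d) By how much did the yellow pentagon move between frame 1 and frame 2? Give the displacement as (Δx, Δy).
(0.3, 0.9)

The yellow pentagon was at (17.2, 7.6) in frame 1 and (17.5, 8.5) in frame 2.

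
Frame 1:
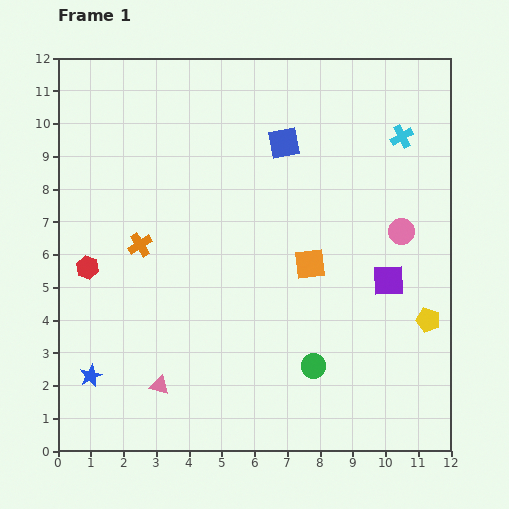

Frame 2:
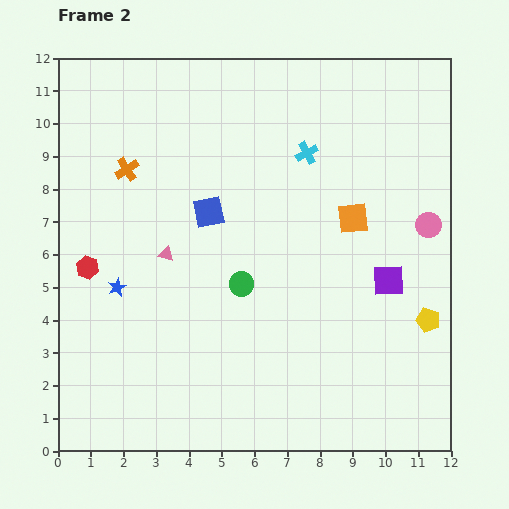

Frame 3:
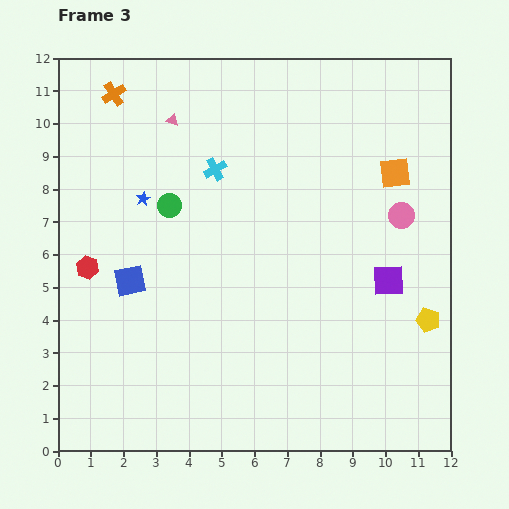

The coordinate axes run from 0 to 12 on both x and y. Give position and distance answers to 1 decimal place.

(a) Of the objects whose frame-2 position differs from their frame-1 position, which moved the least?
the pink circle

(moved 0.8)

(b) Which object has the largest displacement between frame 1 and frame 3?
the pink triangle

(moved 8.1; next 6.6)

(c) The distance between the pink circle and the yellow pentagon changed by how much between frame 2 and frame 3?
+0.4

Distance in frame 2: 2.9. Distance in frame 3: 3.3.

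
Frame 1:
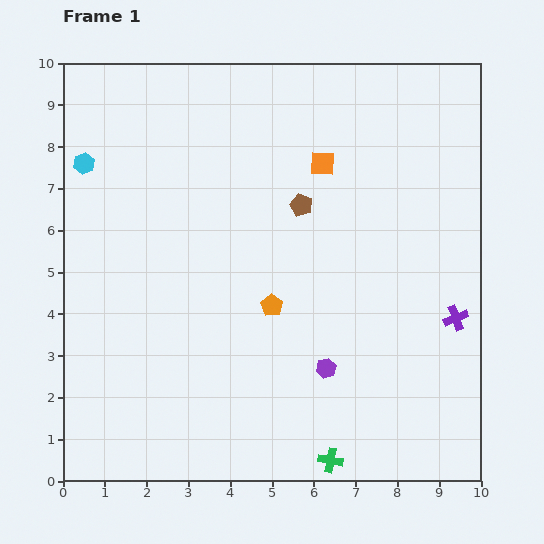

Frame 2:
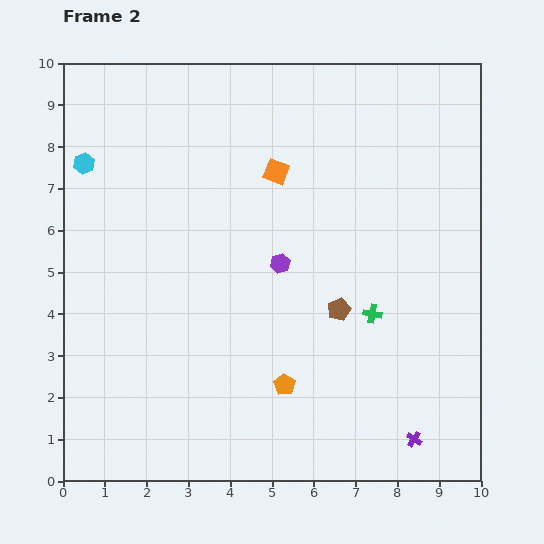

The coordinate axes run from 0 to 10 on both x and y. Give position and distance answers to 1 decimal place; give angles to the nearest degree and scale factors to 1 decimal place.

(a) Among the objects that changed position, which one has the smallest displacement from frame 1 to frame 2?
the orange square

(moved 1.1)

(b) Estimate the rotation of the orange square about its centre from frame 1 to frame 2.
18° clockwise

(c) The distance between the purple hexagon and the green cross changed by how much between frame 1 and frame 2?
+0.3

Distance in frame 1: 2.2. Distance in frame 2: 2.5.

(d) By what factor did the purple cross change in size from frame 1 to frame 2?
0.6×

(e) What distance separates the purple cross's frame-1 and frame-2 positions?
3.1

The purple cross moved from (9.4, 3.9) to (8.4, 1.0), a distance of √(1.0² + 2.9²) ≈ 3.1.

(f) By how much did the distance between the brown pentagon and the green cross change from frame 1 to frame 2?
-5.3

Distance in frame 1: 6.1. Distance in frame 2: 0.8.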